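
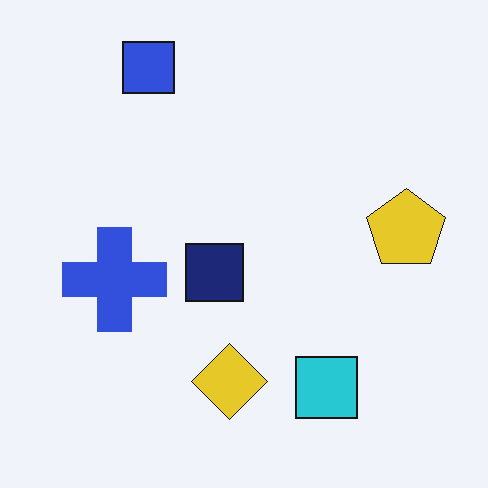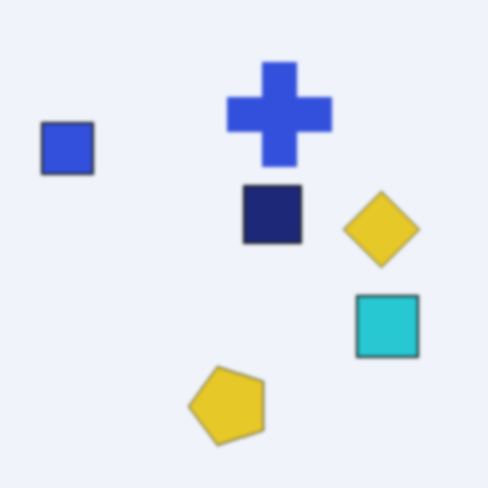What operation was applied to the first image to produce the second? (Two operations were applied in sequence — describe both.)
The second image is the first lightly blurred, then transposed (reflected across the top-left ↔ bottom-right diagonal).

Shape edges and outlines are uniformly softened across the whole image. Shapes have swapped their row and column positions — what was in the top-right is now in the bottom-left — a diagonal reflection.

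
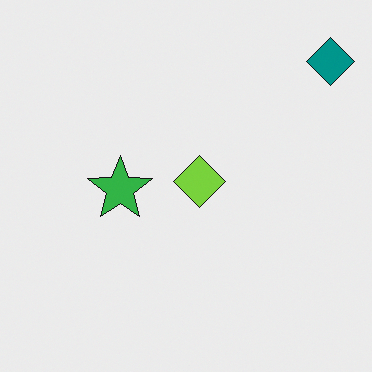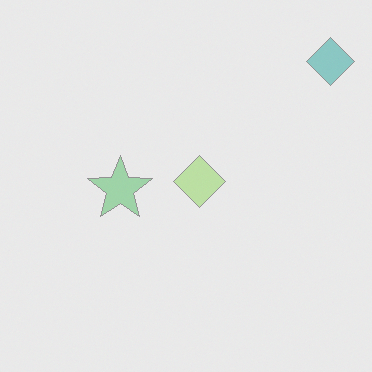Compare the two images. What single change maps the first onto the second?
Washed out (contrast reduced).

Tones are pushed toward mid-grey across the whole image — a global contrast change.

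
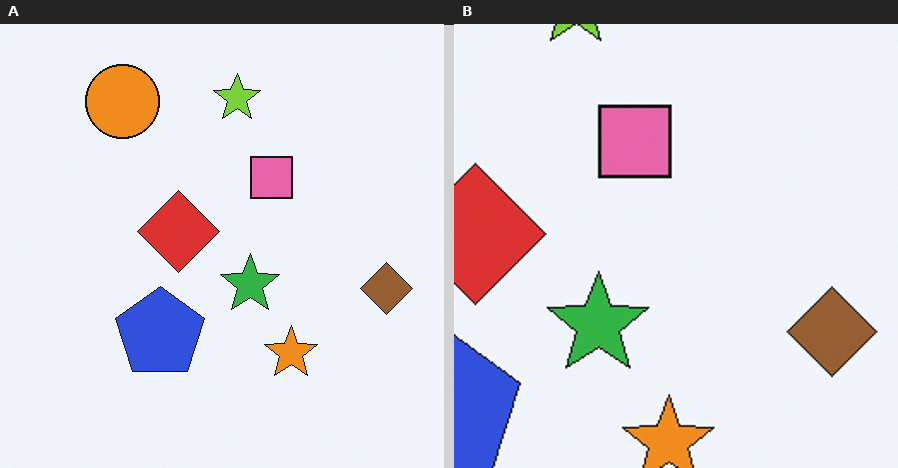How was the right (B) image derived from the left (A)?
Cropped to a noticeably smaller region and rescaled.

The visible shapes are larger and the field of view is narrower; shapes near the original edges may be partly or wholly outside the frame — a crop-and-rescale.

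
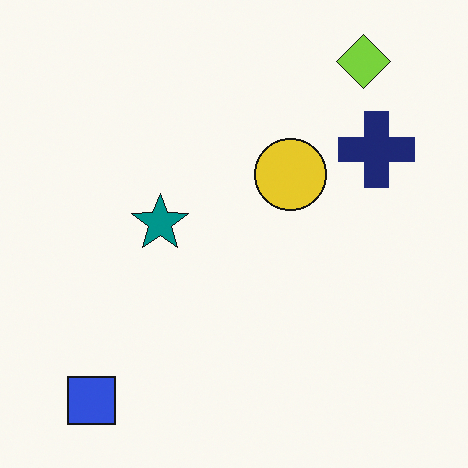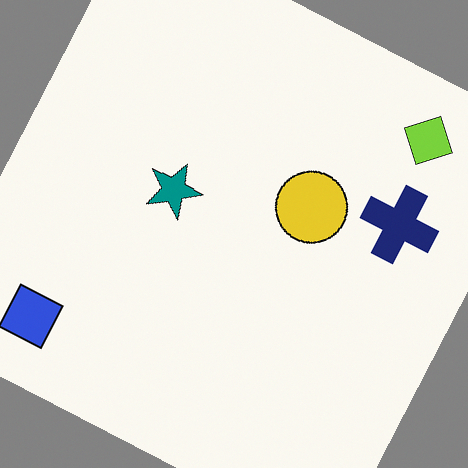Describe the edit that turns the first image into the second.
Rotated clockwise by a moderate amount.

Every shape is tilted by the same angle and the image corners show triangular fill wedges — a whole-image rotation by a non-right angle.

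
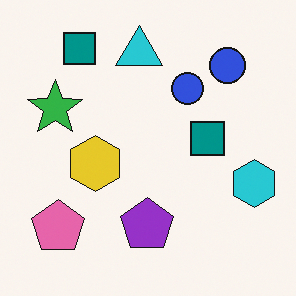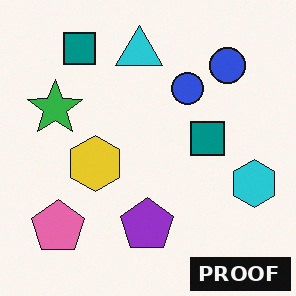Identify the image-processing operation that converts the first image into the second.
The image was watermarked with the text "PROOF" in the lower-right corner.

A dark label reading "PROOF" appears in the lower-right corner.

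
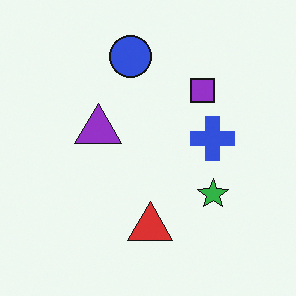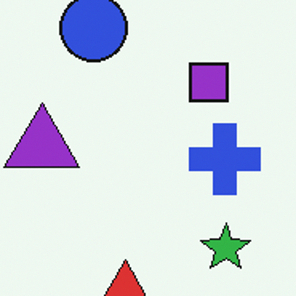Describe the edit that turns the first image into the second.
Cropped slightly and scaled back up.

The visible shapes are larger and the field of view is narrower; shapes near the original edges may be partly or wholly outside the frame — a crop-and-rescale.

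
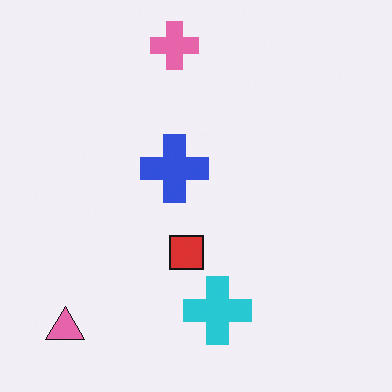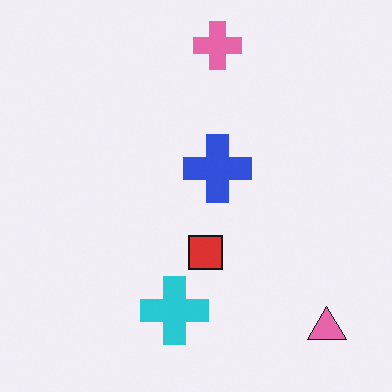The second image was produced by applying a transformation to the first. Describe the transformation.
The transformation is: flipped horizontally (left ↔ right).

The pink triangle is in the bottom-left of the first image and the bottom-right of the second — shapes on opposite sides of the vertical midline have swapped in a mirror flip.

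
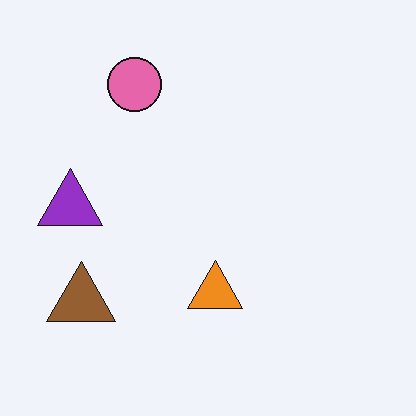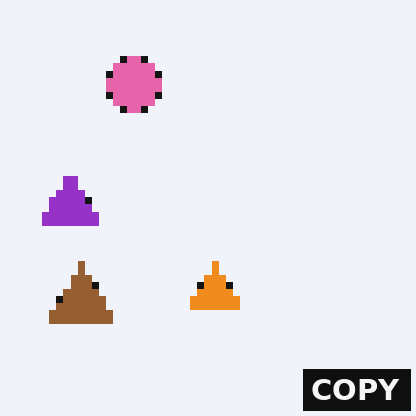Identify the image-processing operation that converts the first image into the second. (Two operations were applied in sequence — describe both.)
The transformation is: pixelated into visible square blocks, then watermarked with the text "COPY" in the lower-right corner.

Shapes are reduced to large square blocks; fine edges and outlines are lost — a downscale-then-upscale (mosaic) effect. A dark label reading "COPY" appears in the lower-right corner.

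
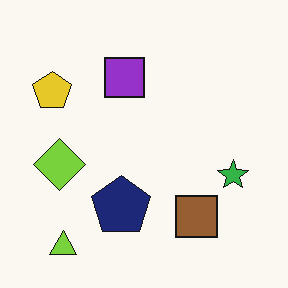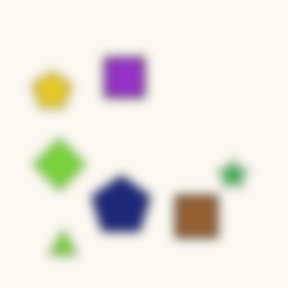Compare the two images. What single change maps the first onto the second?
The second image is the first strongly gaussian-blurred.

Shape edges and outlines are uniformly softened across the whole image.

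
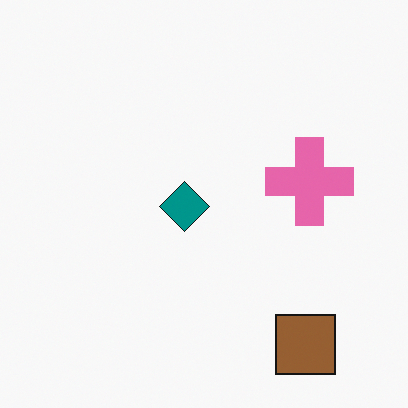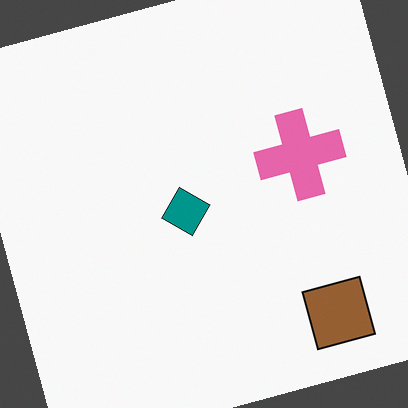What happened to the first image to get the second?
It was rotated counter-clockwise by a moderate amount.

Every shape is tilted by the same angle and the image corners show triangular fill wedges — a whole-image rotation by a non-right angle.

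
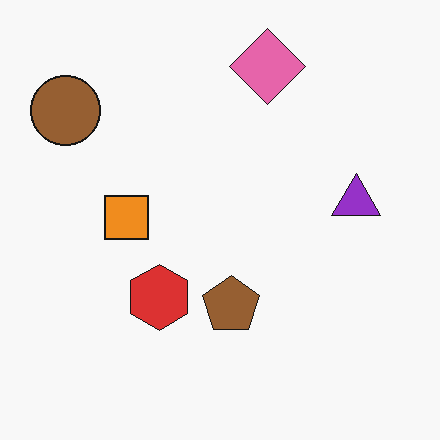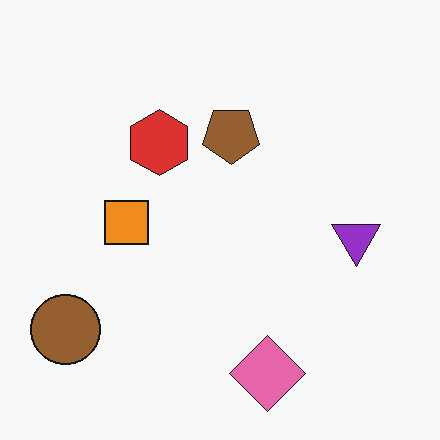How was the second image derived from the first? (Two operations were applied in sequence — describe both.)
The transformation is: flipped vertically (top ↔ bottom), then given moderate JPEG compression.

The pink diamond is in the top of the first image and the bottom of the second — shapes on opposite sides of the horizontal midline have swapped in a mirror flip. Blocky 8×8 compression artifacts appear around shape edges and the flat background shows ringing — characteristic JPEG degradation.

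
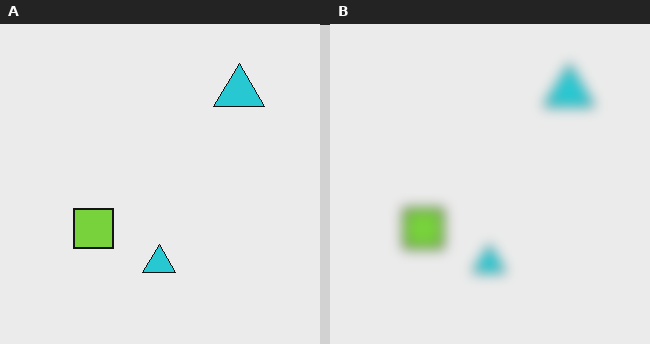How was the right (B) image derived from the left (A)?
Strongly gaussian-blurred.

Shape edges and outlines are uniformly softened across the whole image.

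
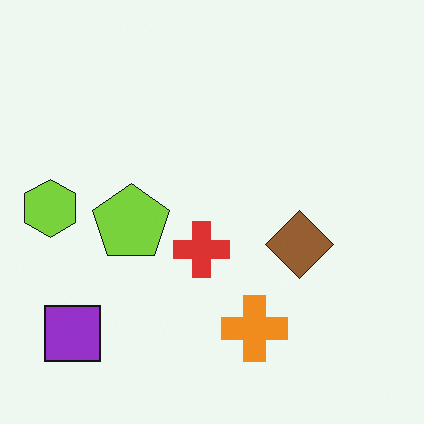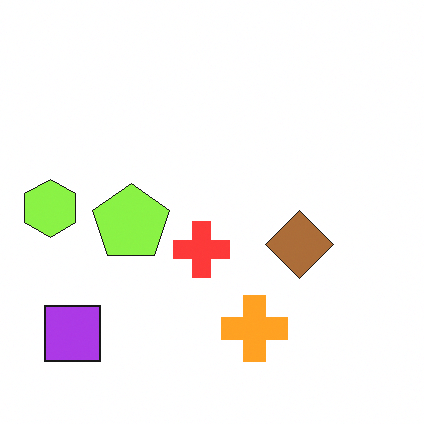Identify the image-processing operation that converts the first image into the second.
This is the original image brightened a little.

Every pixel — background and shapes alike — is uniformly brightened.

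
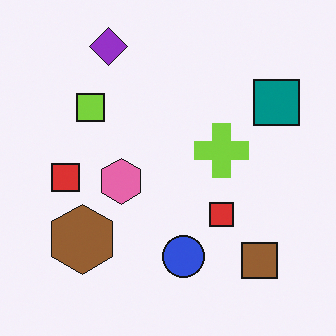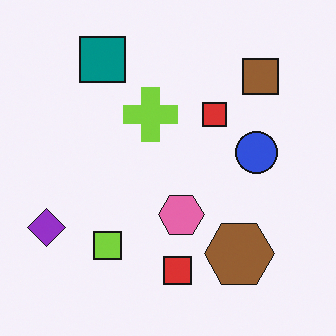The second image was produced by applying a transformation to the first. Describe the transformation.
The second image is the first rotated 90° counter-clockwise.

The purple diamond sits in the top-left of the first image and the bottom-left of the second — consistent with a whole-image 90° counter-clockwise rotation.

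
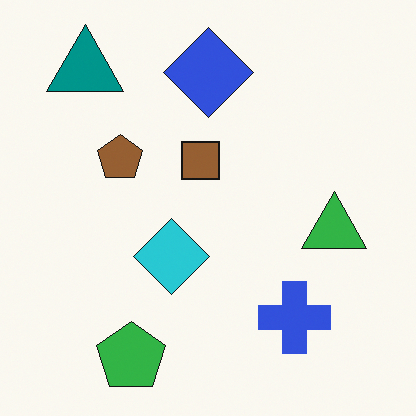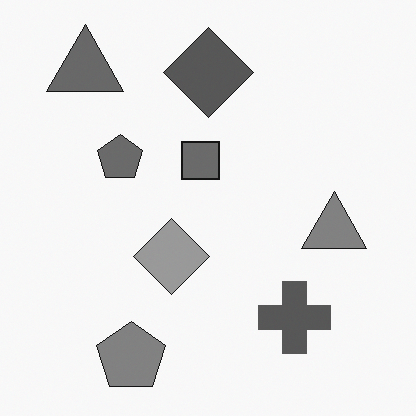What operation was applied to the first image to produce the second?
This is the original image converted to grayscale.

All color is removed — every shape is now a shade of grey.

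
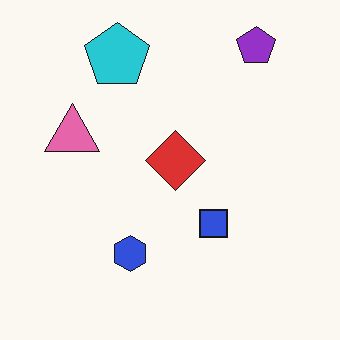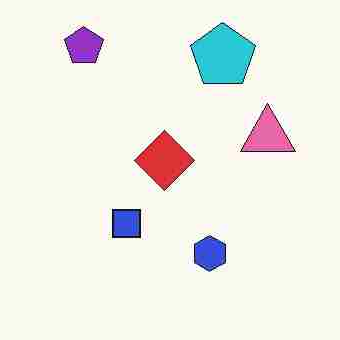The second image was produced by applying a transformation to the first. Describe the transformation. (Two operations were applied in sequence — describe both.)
The transformation is: heavily JPEG-compressed with obvious blocking artifacts, then flipped horizontally (left ↔ right).

Blocky 8×8 compression artifacts appear around shape edges and the flat background shows ringing — characteristic JPEG degradation. The pink triangle is in the left of the first image and the right of the second — shapes on opposite sides of the vertical midline have swapped in a mirror flip.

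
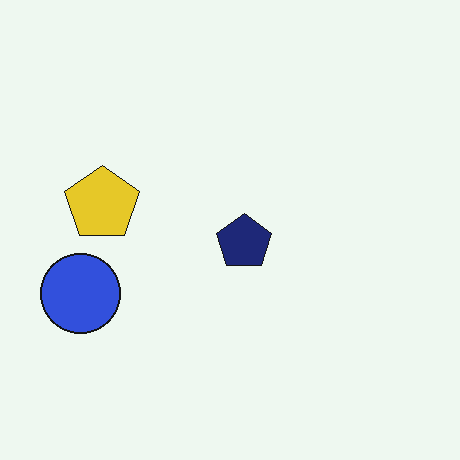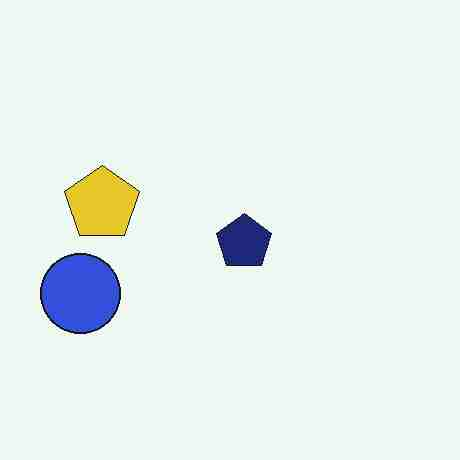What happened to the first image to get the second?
Degraded with heavy JPEG compression.

Blocky 8×8 compression artifacts appear around shape edges and the flat background shows ringing — characteristic JPEG degradation.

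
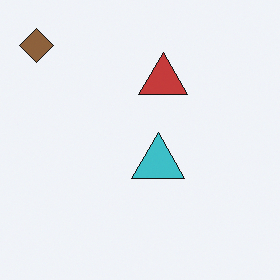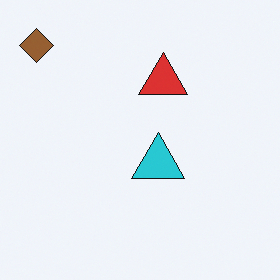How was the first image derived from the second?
This is the original image slightly desaturated.

All colors are more muted and greyish — a global saturation change.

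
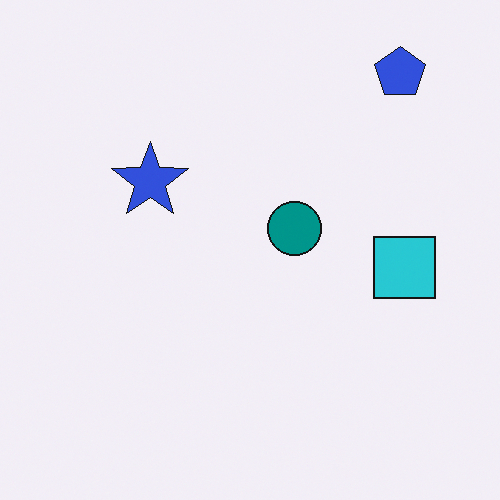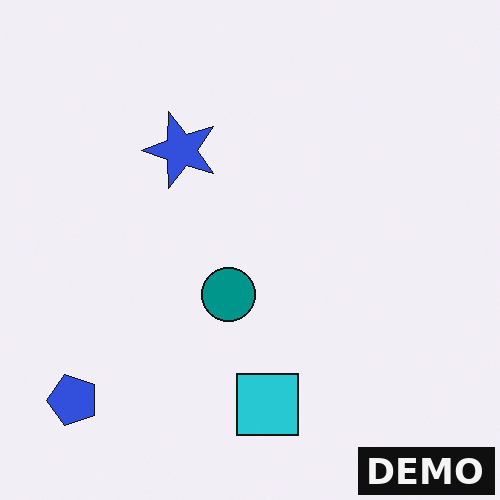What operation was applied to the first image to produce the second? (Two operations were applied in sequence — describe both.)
The transformation is: transposed (reflected across the top-left ↔ bottom-right diagonal), then watermarked with the text "DEMO" in the lower-right corner.

Shapes have swapped their row and column positions — what was in the top-right is now in the bottom-left — a diagonal reflection. A dark label reading "DEMO" appears in the lower-right corner.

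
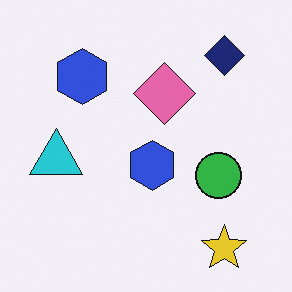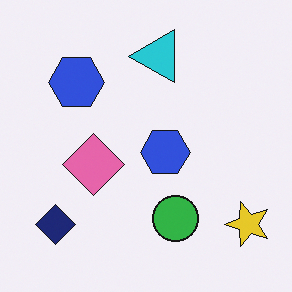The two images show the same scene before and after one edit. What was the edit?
The image was transposed (reflected across the top-left ↔ bottom-right diagonal).

Shapes have swapped their row and column positions — what was in the top-right is now in the bottom-left — a diagonal reflection.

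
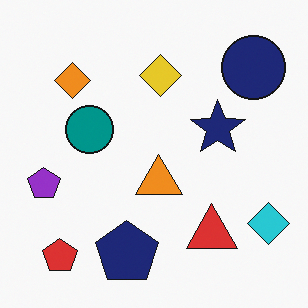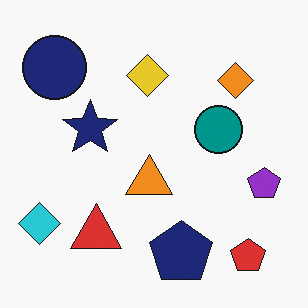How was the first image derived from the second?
The image was flipped horizontally (left ↔ right).

The cyan diamond is in the bottom-left of the second image and the bottom-right of the first — shapes on opposite sides of the vertical midline have swapped in a mirror flip.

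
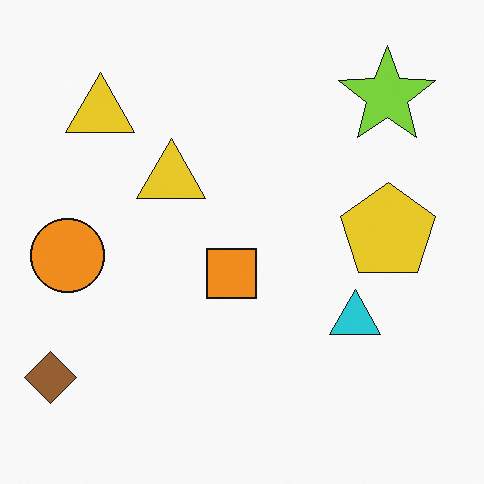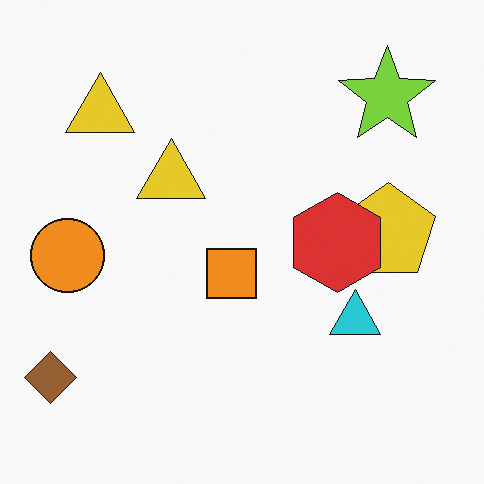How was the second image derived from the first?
The transformation is: overlaid with an additional red hexagon.

A red hexagon appears in the second image that is absent from the first.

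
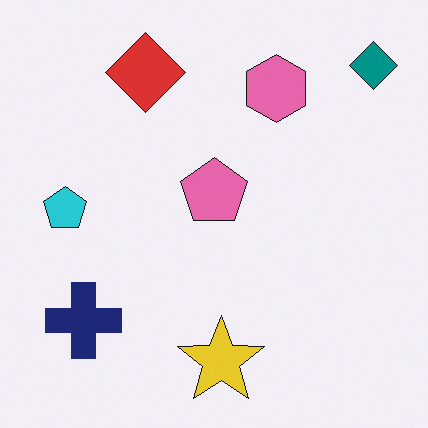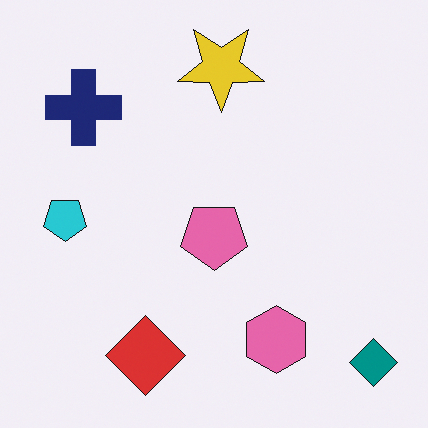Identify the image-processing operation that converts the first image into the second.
The second image is the first flipped vertically (top ↔ bottom).

The teal diamond is in the top-right of the first image and the bottom-right of the second — shapes on opposite sides of the horizontal midline have swapped in a mirror flip.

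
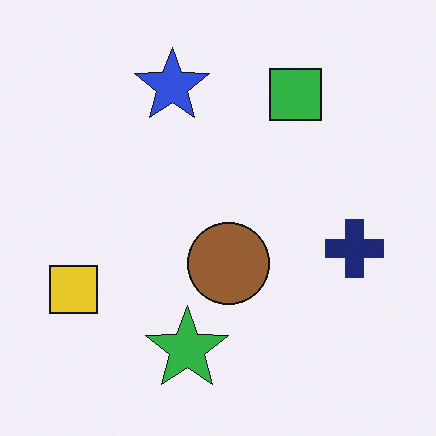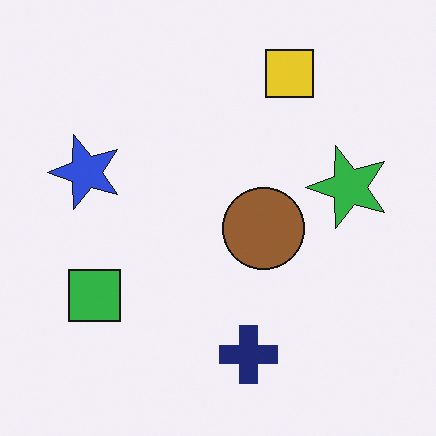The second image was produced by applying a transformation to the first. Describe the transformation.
This is the original image transposed (reflected across the top-left ↔ bottom-right diagonal).

Shapes have swapped their row and column positions — what was in the top-right is now in the bottom-left — a diagonal reflection.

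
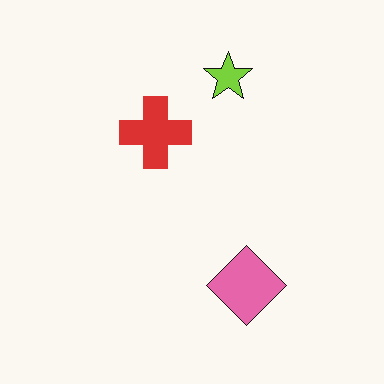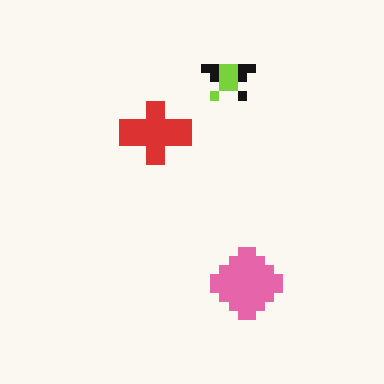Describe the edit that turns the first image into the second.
The second image is the first coarsely pixelated.

Shapes are reduced to large square blocks; fine edges and outlines are lost — a downscale-then-upscale (mosaic) effect.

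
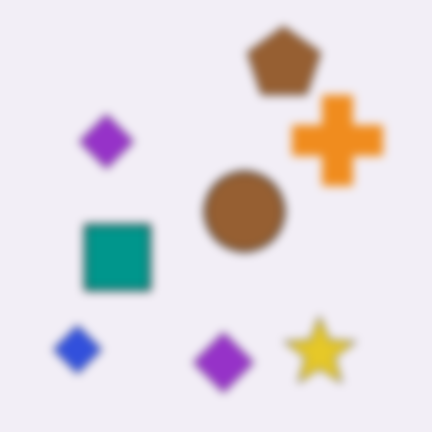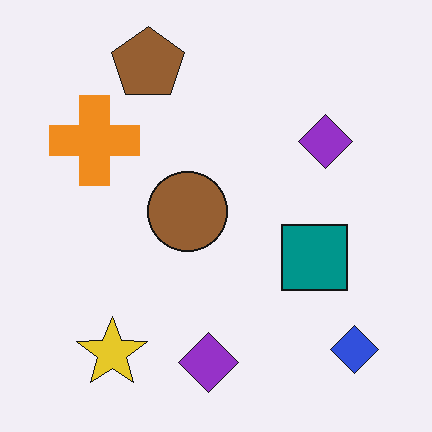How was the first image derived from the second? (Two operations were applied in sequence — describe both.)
It was moderately blurred, then flipped horizontally (left ↔ right).

Shape edges and outlines are uniformly softened across the whole image. The blue diamond is in the bottom-right of the second image and the bottom-left of the first — shapes on opposite sides of the vertical midline have swapped in a mirror flip.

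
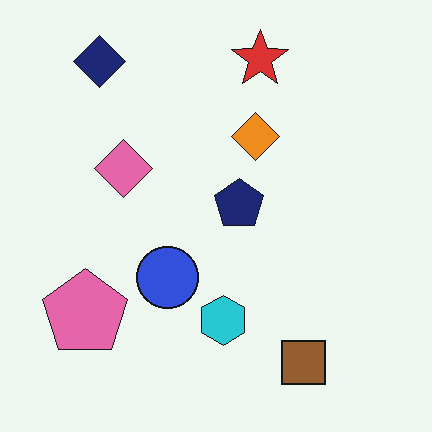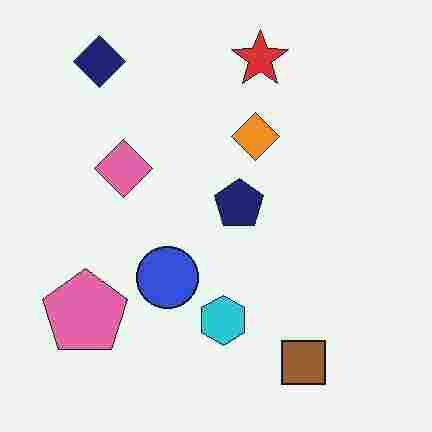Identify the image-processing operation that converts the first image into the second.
It was degraded with heavy JPEG compression.

Blocky 8×8 compression artifacts appear around shape edges and the flat background shows ringing — characteristic JPEG degradation.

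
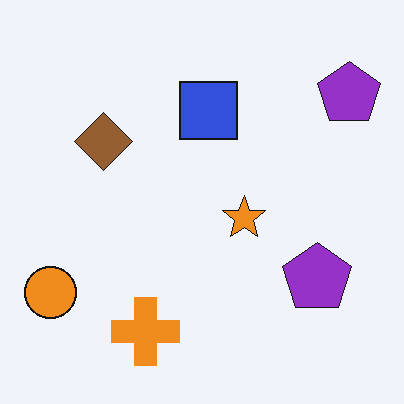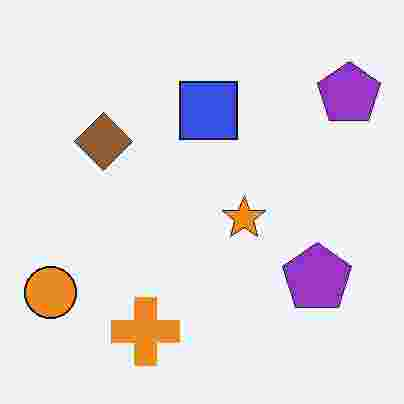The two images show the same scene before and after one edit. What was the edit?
The transformation is: degraded with heavy JPEG compression.

Blocky 8×8 compression artifacts appear around shape edges and the flat background shows ringing — characteristic JPEG degradation.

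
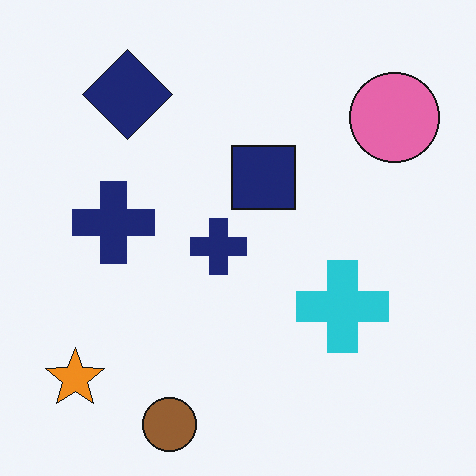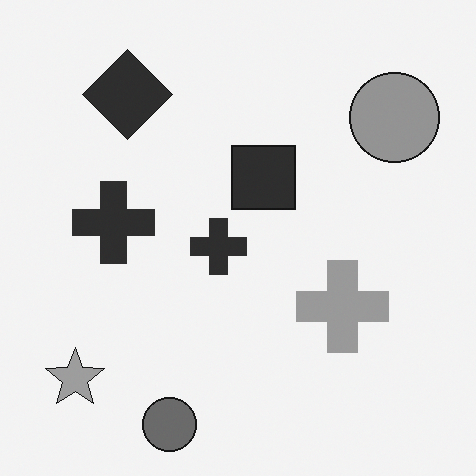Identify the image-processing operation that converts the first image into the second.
The second image is the first converted to grayscale.

All color is removed — every shape is now a shade of grey.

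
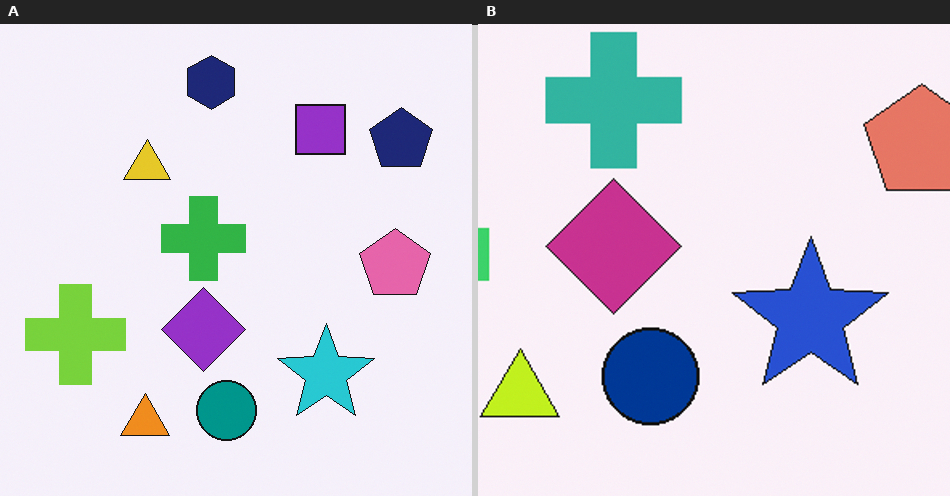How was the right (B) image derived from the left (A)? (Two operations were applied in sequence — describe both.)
The transformation is: cropped to a modestly smaller region and rescaled, then hue-shifted slightly.

The visible shapes are larger and the field of view is narrower; shapes near the original edges may be partly or wholly outside the frame — a crop-and-rescale. Every shape's color has rotated by the same amount around the hue wheel — a uniform hue shift.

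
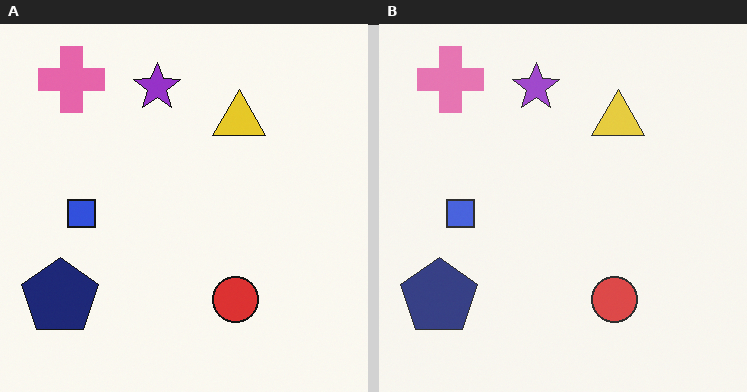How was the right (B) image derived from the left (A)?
It was given slightly reduced contrast.

Tones are pushed toward mid-grey across the whole image — a global contrast change.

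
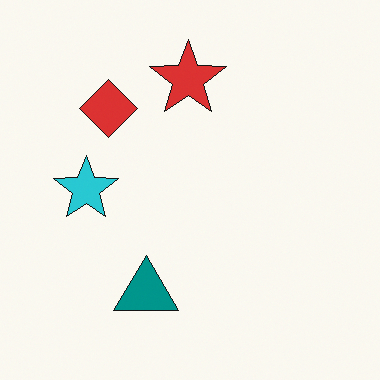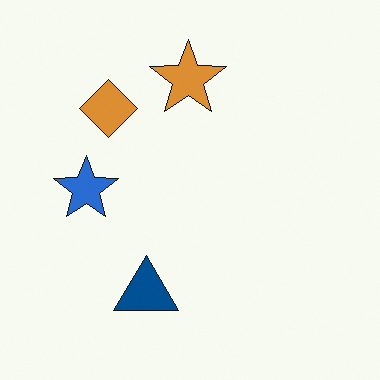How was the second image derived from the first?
Hue-shifted by a small amount.

Every shape's color has rotated by the same amount around the hue wheel — a uniform hue shift.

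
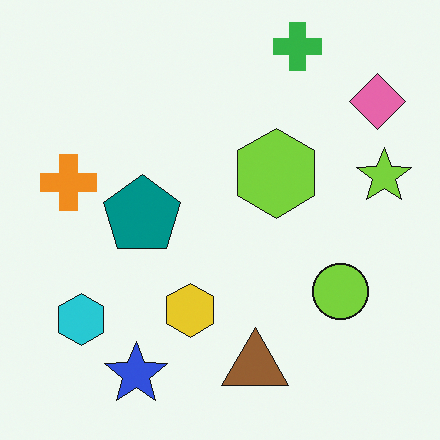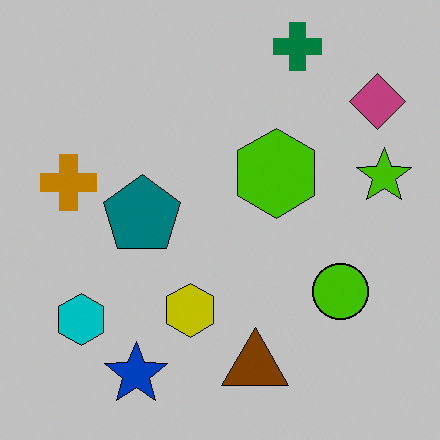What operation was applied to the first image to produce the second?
The transformation is: heavily posterized to just a handful of flat colors.

Each flat color has snapped to a coarser quantized level — most visibly, the near-white background has dropped to a flat grey.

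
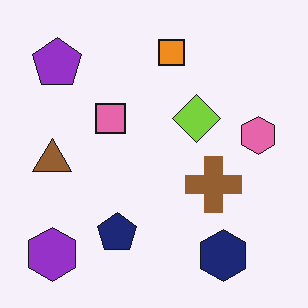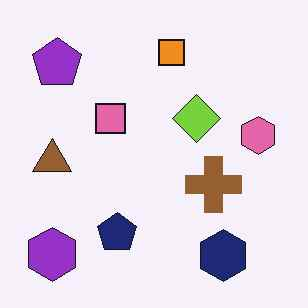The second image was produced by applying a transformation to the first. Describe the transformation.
This is the original image JPEG-compressed with visible artifacts.

Blocky 8×8 compression artifacts appear around shape edges and the flat background shows ringing — characteristic JPEG degradation.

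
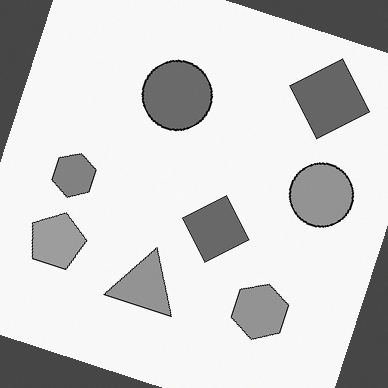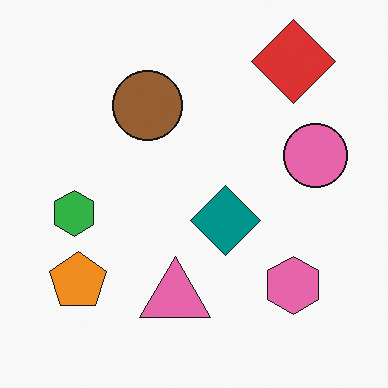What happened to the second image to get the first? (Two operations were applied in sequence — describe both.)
It was rotated clockwise by a moderate amount, then converted to grayscale.

Every shape is tilted by the same angle and the image corners show triangular fill wedges — a whole-image rotation by a non-right angle. All color is removed — every shape is now a shade of grey.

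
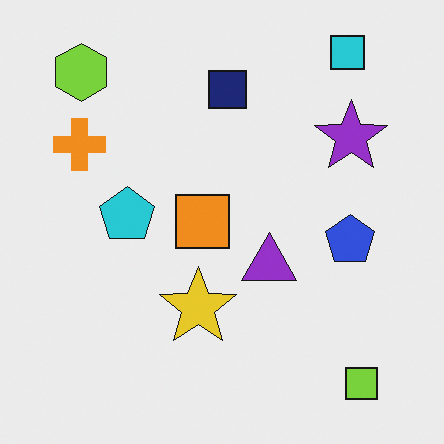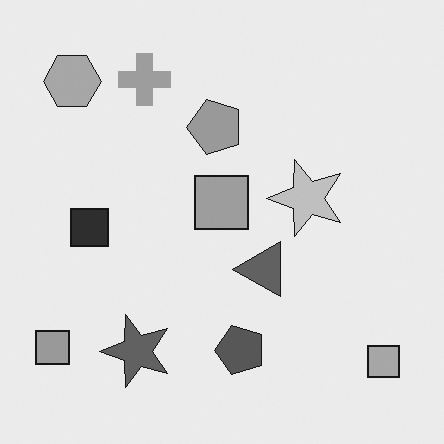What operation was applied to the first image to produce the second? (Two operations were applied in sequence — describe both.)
Converted to grayscale, then transposed (reflected across the top-left ↔ bottom-right diagonal).

All color is removed — every shape is now a shade of grey. Shapes have swapped their row and column positions — what was in the top-right is now in the bottom-left — a diagonal reflection.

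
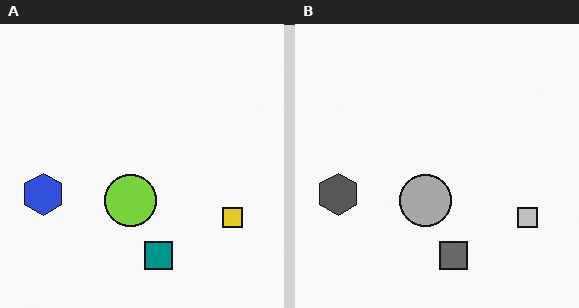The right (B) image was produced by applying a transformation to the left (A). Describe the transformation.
The image was converted to grayscale.

All color is removed — every shape is now a shade of grey.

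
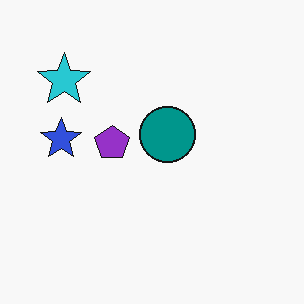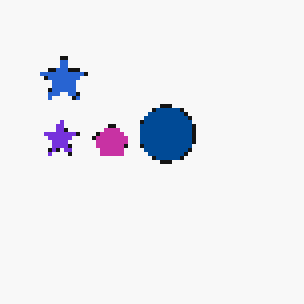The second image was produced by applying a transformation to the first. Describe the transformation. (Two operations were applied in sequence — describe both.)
It was hue-shifted slightly, then lightly pixelated (a mild mosaic effect).

Every shape's color has rotated by the same amount around the hue wheel — a uniform hue shift. Shapes are reduced to large square blocks; fine edges and outlines are lost — a downscale-then-upscale (mosaic) effect.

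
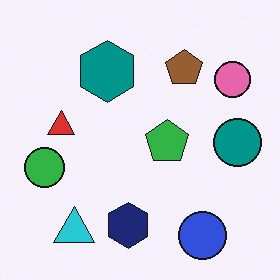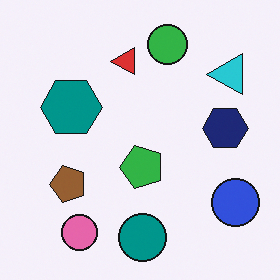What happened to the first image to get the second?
It was transposed (reflected across the top-left ↔ bottom-right diagonal).

Shapes have swapped their row and column positions — what was in the top-right is now in the bottom-left — a diagonal reflection.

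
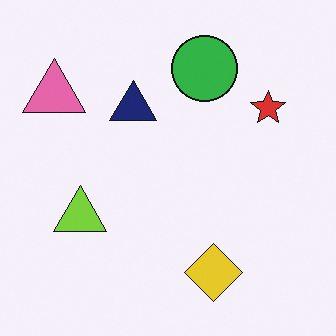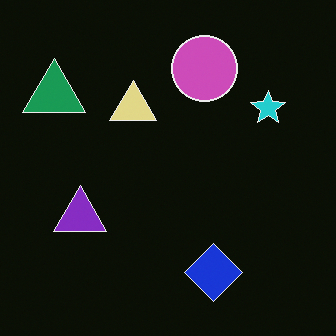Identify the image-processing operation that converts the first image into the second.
The transformation is: color-inverted (negative).

The light background has become dark and every shape's color is its complement — a photographic negative.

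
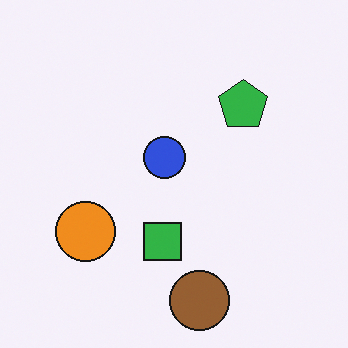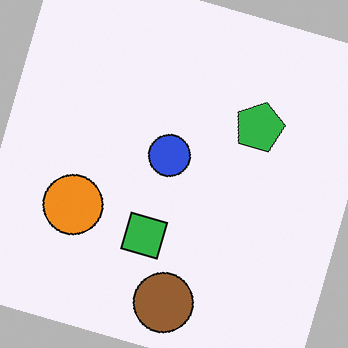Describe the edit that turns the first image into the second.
This is the original image rotated clockwise by a moderate amount.

Every shape is tilted by the same angle and the image corners show triangular fill wedges — a whole-image rotation by a non-right angle.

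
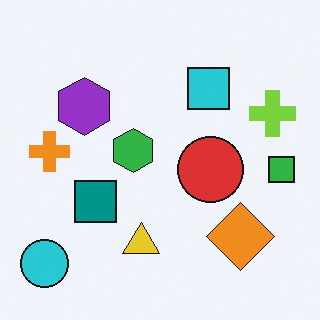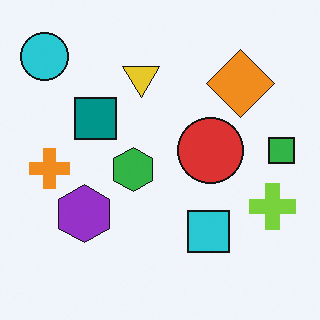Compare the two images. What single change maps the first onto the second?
Flipped vertically (top ↔ bottom).

The cyan circle is in the bottom-left of the first image and the top-left of the second — shapes on opposite sides of the horizontal midline have swapped in a mirror flip.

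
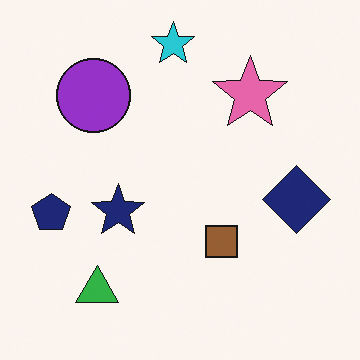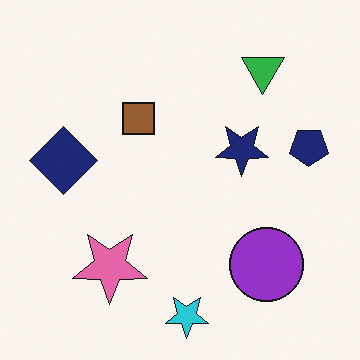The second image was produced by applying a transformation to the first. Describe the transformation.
The image was rotated 180°.

The green triangle sits in the bottom-left of the first image and the top-right of the second — consistent with a whole-image 180° rotation.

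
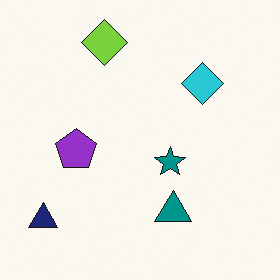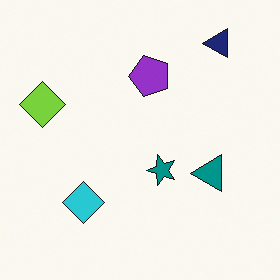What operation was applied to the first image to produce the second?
The image was transposed (reflected across the top-left ↔ bottom-right diagonal).

Shapes have swapped their row and column positions — what was in the top-right is now in the bottom-left — a diagonal reflection.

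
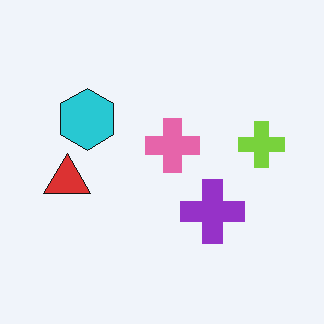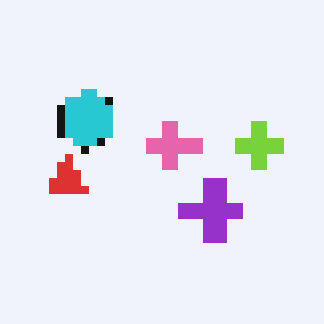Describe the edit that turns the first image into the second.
Pixelated into visible square blocks.

Shapes are reduced to large square blocks; fine edges and outlines are lost — a downscale-then-upscale (mosaic) effect.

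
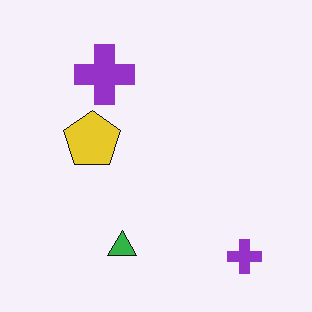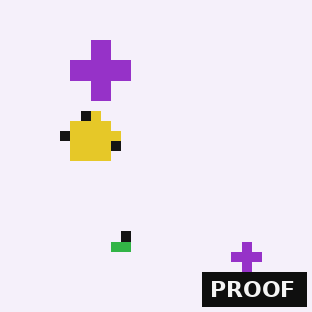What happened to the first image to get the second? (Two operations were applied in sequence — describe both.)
It was heavily pixelated into large blocks, then watermarked with the text "PROOF" in the lower-right corner.

Shapes are reduced to large square blocks; fine edges and outlines are lost — a downscale-then-upscale (mosaic) effect. A dark label reading "PROOF" appears in the lower-right corner.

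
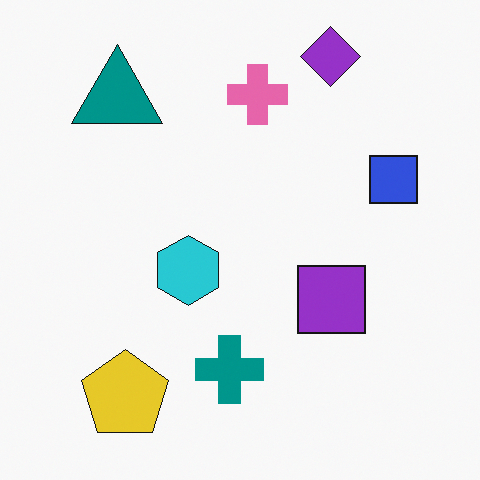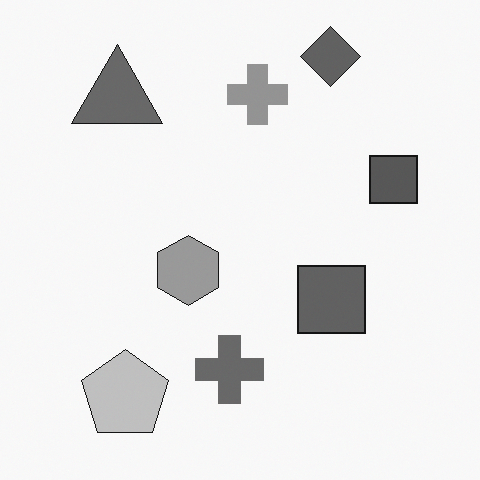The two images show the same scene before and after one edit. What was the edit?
It was converted to grayscale.

All color is removed — every shape is now a shade of grey.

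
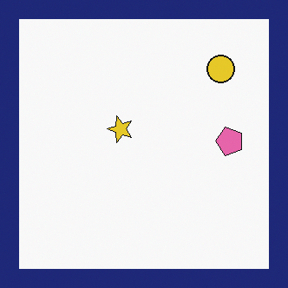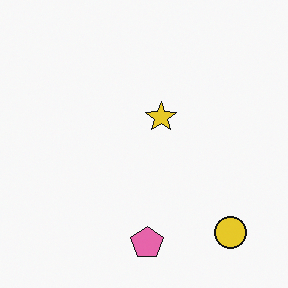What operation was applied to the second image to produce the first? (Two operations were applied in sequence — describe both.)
Rotated 90° counter-clockwise, then framed with a navy border.

The yellow circle sits in the bottom-right of the second image and the top-right of the first — consistent with a whole-image 90° counter-clockwise rotation. A solid navy frame runs around the edge of the first image, with the content slightly shrunk inside it.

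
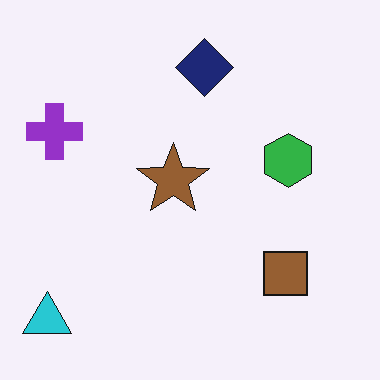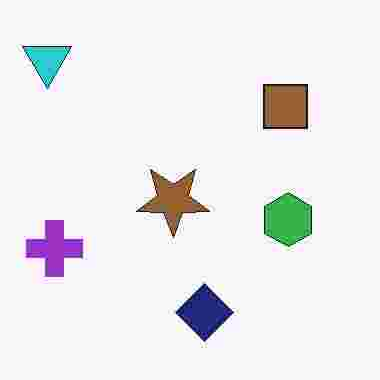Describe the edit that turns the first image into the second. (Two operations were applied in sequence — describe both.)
Degraded with heavy JPEG compression, then flipped vertically (top ↔ bottom).

Blocky 8×8 compression artifacts appear around shape edges and the flat background shows ringing — characteristic JPEG degradation. The cyan triangle is in the bottom-left of the first image and the top-left of the second — shapes on opposite sides of the horizontal midline have swapped in a mirror flip.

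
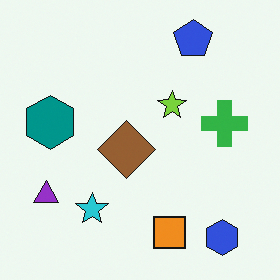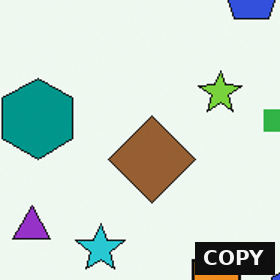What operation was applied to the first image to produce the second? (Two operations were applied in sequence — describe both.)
The second image is the first cropped to a modestly smaller region and rescaled, then watermarked with the text "COPY" in the lower-right corner.

The visible shapes are larger and the field of view is narrower; shapes near the original edges may be partly or wholly outside the frame — a crop-and-rescale. A dark label reading "COPY" appears in the lower-right corner.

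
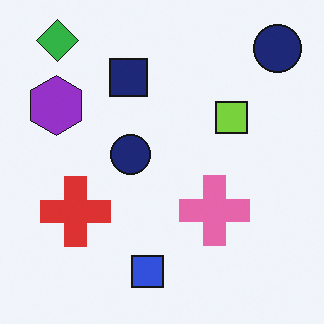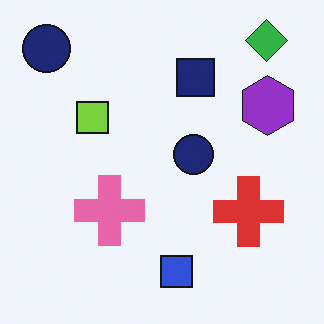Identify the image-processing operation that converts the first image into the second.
This is the original image flipped horizontally (left ↔ right).

The purple hexagon is in the top-left of the first image and the top-right of the second — shapes on opposite sides of the vertical midline have swapped in a mirror flip.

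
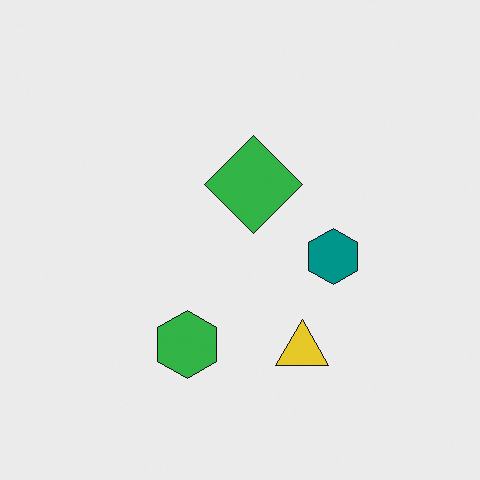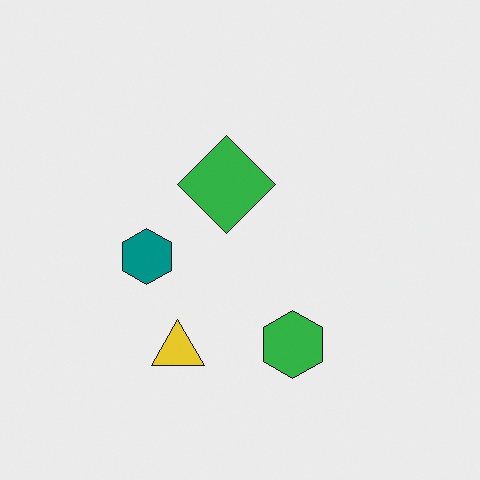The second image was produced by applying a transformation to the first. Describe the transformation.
The second image is the first flipped horizontally (left ↔ right).

The teal hexagon is in the right of the first image and the left of the second — shapes on opposite sides of the vertical midline have swapped in a mirror flip.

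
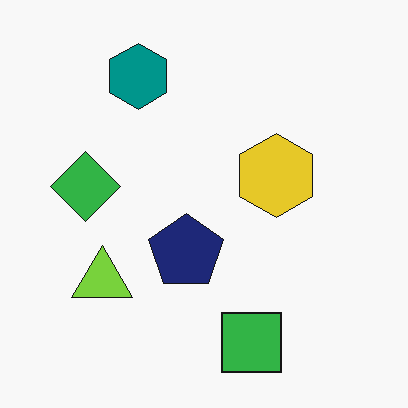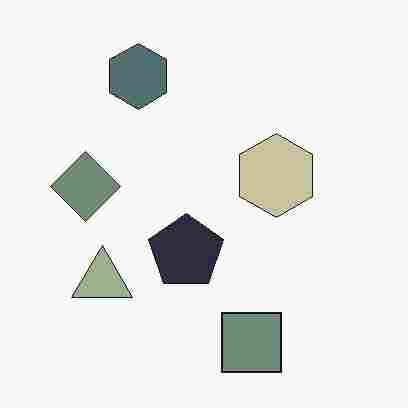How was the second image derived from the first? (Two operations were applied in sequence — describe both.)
It was heavily desaturated, then heavily JPEG-compressed with obvious blocking artifacts.

All colors are more muted and greyish — a global saturation change. Blocky 8×8 compression artifacts appear around shape edges and the flat background shows ringing — characteristic JPEG degradation.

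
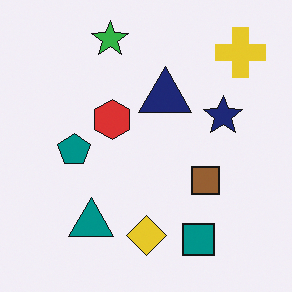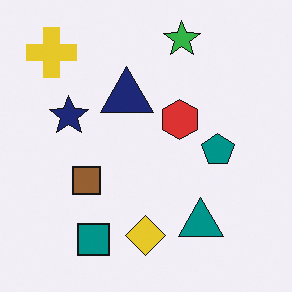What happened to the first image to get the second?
The second image is the first flipped horizontally (left ↔ right).

The yellow cross is in the top-right of the first image and the top-left of the second — shapes on opposite sides of the vertical midline have swapped in a mirror flip.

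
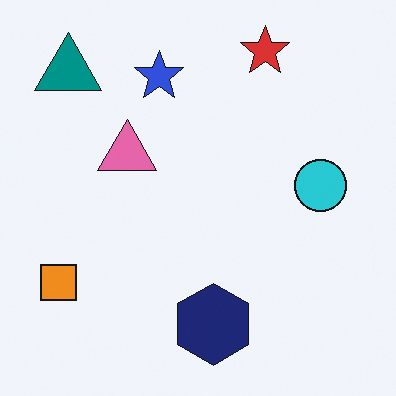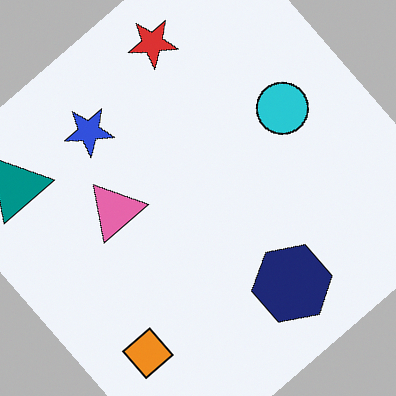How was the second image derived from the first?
The image was rotated counter-clockwise by a large amount — several tens of degrees.

Every shape is tilted by the same angle and the image corners show triangular fill wedges — a whole-image rotation by a non-right angle.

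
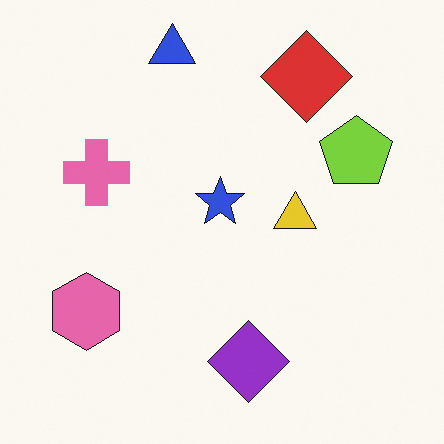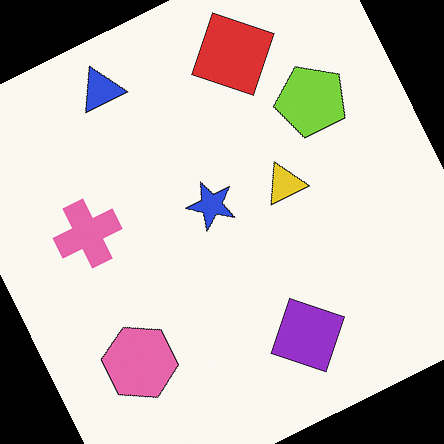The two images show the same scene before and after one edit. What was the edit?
The second image is the first rotated counter-clockwise by a clearly visible amount.

Every shape is tilted by the same angle and the image corners show triangular fill wedges — a whole-image rotation by a non-right angle.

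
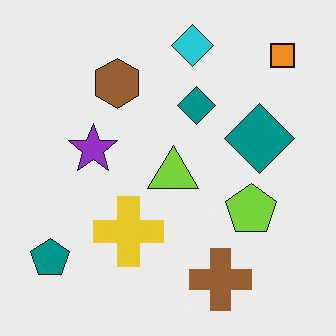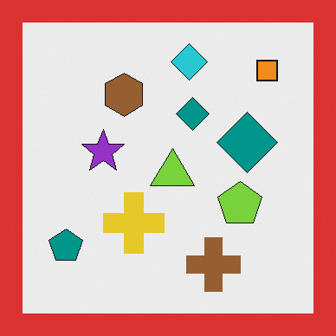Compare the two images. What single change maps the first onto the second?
The transformation is: framed with a red border.

A solid red frame runs around the edge of the second image, with the content slightly shrunk inside it.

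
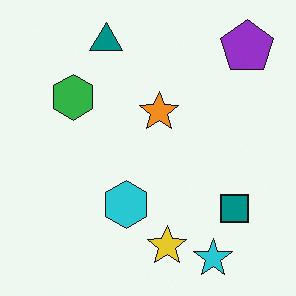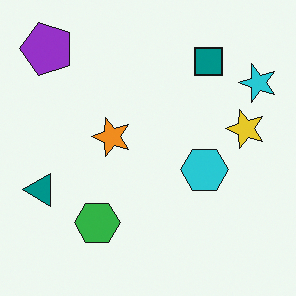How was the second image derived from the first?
The second image is the first rotated 90° counter-clockwise.

The purple pentagon sits in the top-right of the first image and the top-left of the second — consistent with a whole-image 90° counter-clockwise rotation.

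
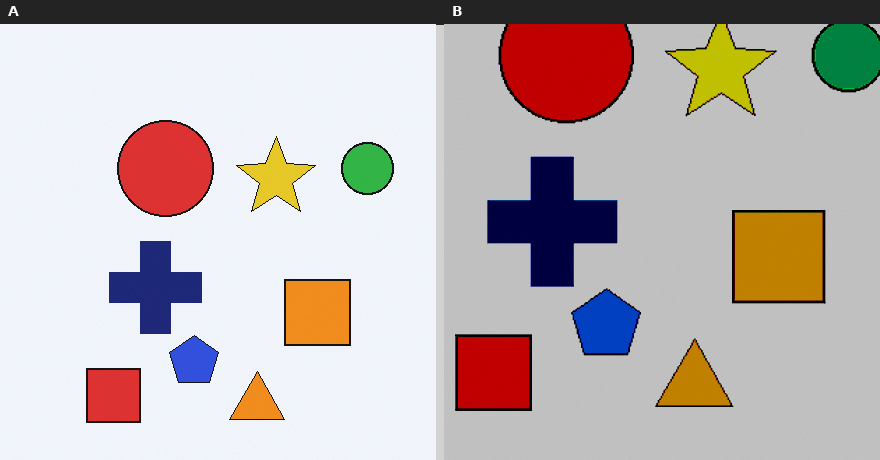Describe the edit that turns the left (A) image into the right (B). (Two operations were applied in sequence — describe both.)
The right (B) image is the left (A) cropped slightly and scaled back up, then heavily posterized to just a handful of flat colors.

The visible shapes are larger and the field of view is narrower; shapes near the original edges may be partly or wholly outside the frame — a crop-and-rescale. Each flat color has snapped to a coarser quantized level — most visibly, the near-white background has dropped to a flat grey.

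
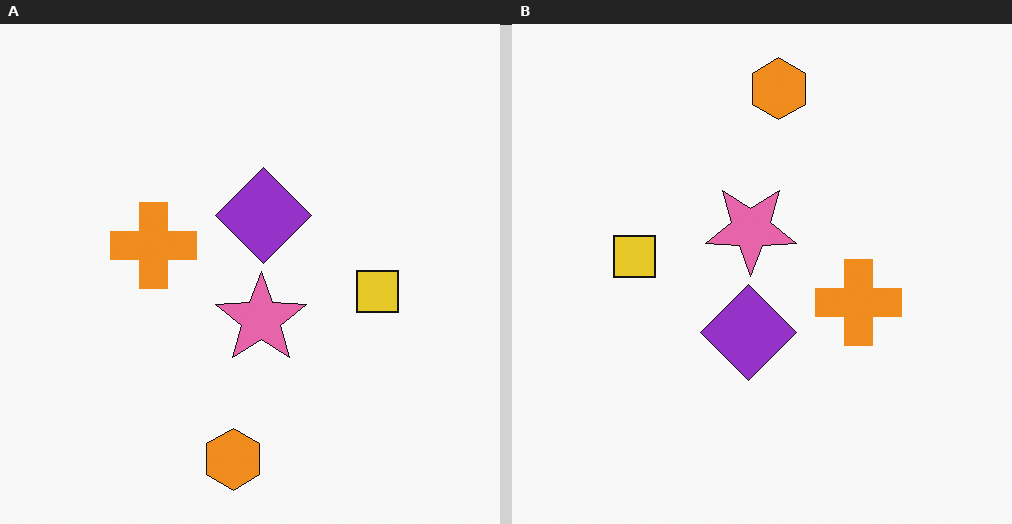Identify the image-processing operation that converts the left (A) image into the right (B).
It was rotated 180°.

The orange hexagon sits in the bottom of the left (A) image and the top of the right (B) — consistent with a whole-image 180° rotation.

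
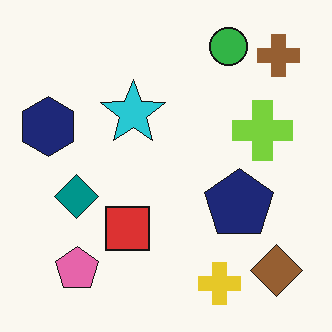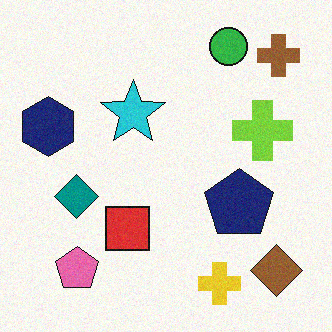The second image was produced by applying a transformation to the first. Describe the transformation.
This is the original image degraded with light additive noise.

Random speckle covers the whole image, including the flat background.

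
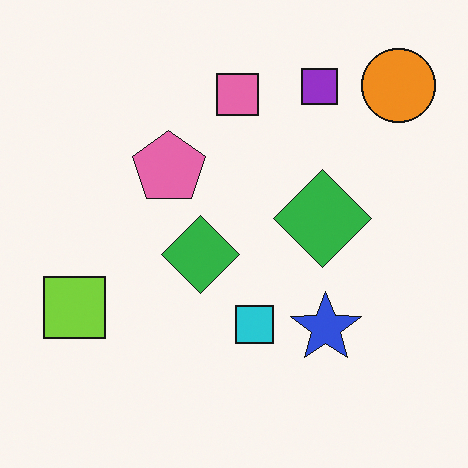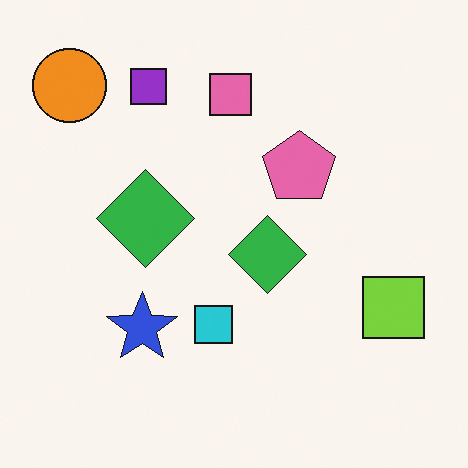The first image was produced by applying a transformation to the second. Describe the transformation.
The transformation is: flipped horizontally (left ↔ right).

The orange circle is in the top-left of the second image and the top-right of the first — shapes on opposite sides of the vertical midline have swapped in a mirror flip.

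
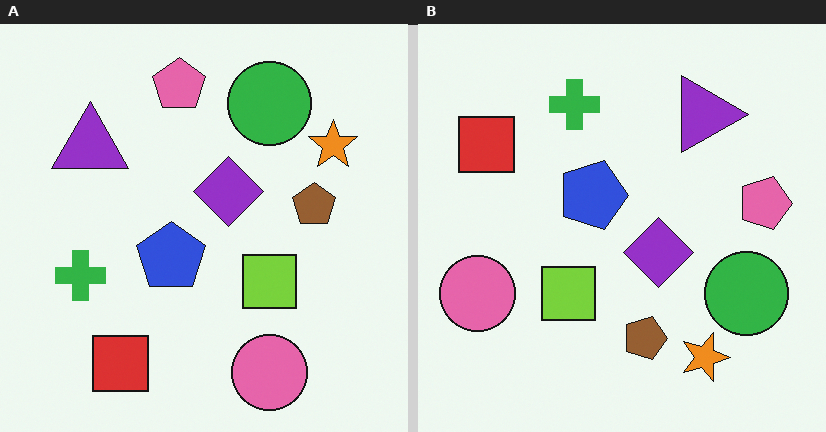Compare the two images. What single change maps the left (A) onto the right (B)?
It was rotated 90° clockwise.

The red square sits in the bottom-left of the left (A) image and the top-left of the right (B) — consistent with a whole-image 90° clockwise rotation.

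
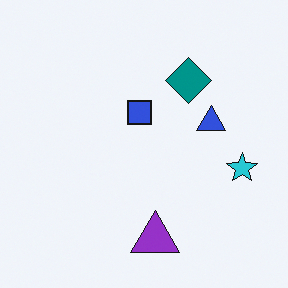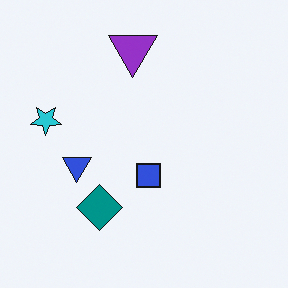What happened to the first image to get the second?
It was rotated 180°.

The cyan star sits in the right of the first image and the left of the second — consistent with a whole-image 180° rotation.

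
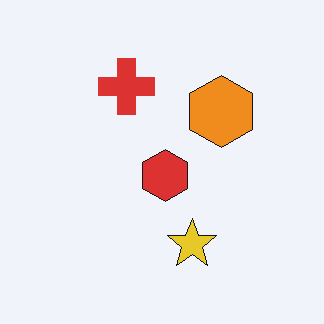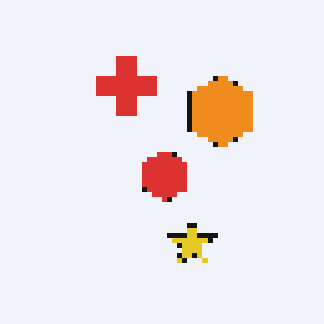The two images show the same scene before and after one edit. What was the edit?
Lightly pixelated (a mild mosaic effect).

Shapes are reduced to large square blocks; fine edges and outlines are lost — a downscale-then-upscale (mosaic) effect.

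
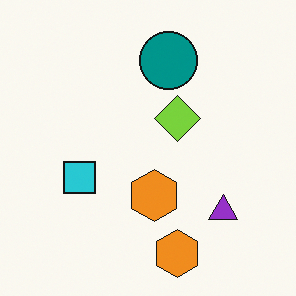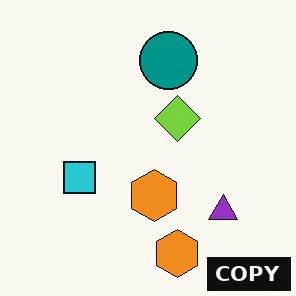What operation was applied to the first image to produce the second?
It was watermarked with the text "COPY" in the lower-right corner.

A dark label reading "COPY" appears in the lower-right corner.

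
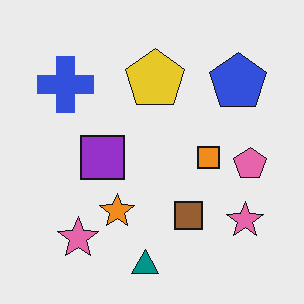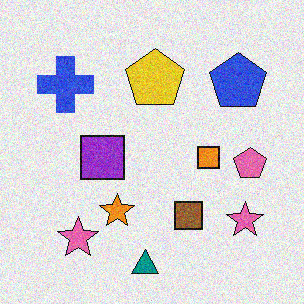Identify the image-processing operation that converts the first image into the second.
The image was degraded with visible gaussian noise.

Random speckle covers the whole image, including the flat background.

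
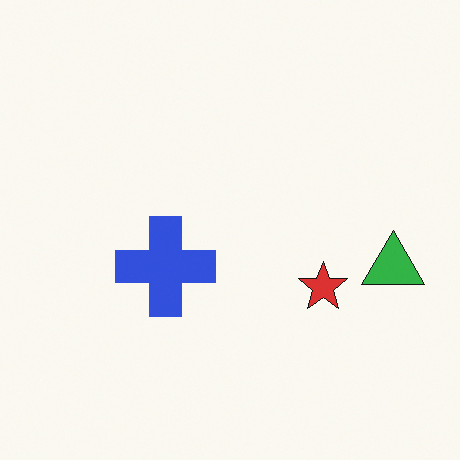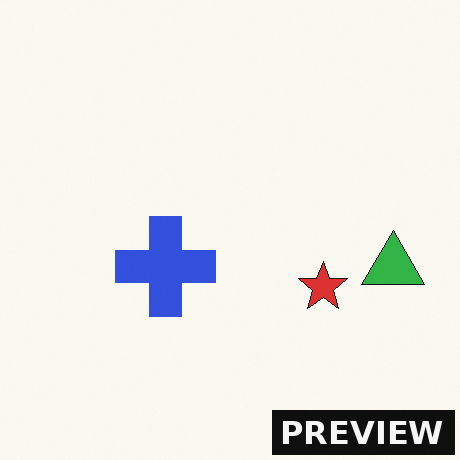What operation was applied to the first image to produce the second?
The second image is the first watermarked with the text "PREVIEW" in the lower-right corner.

A dark label reading "PREVIEW" appears in the lower-right corner.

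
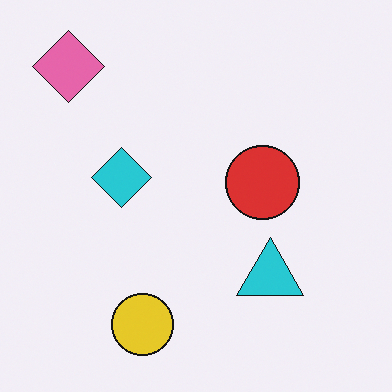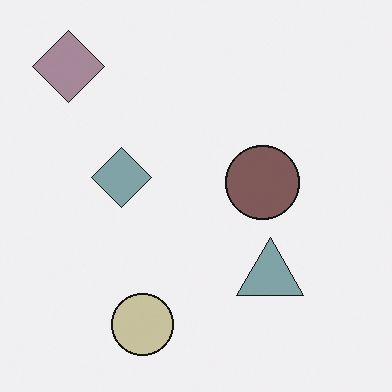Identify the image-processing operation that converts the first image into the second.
Heavily desaturated.

All colors are more muted and greyish — a global saturation change.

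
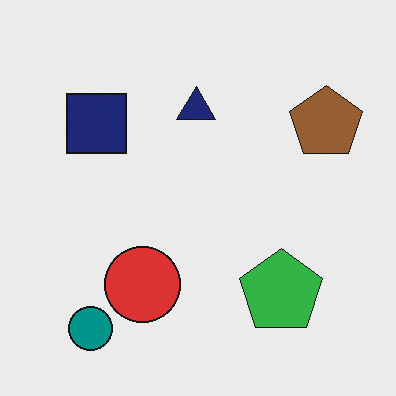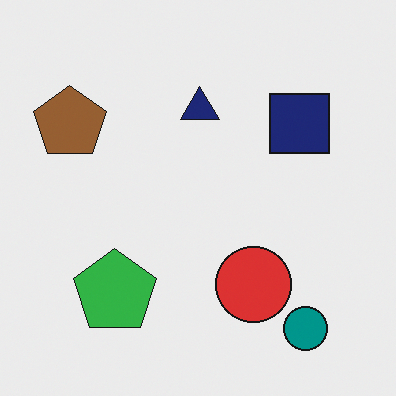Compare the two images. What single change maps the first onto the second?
The transformation is: flipped horizontally (left ↔ right).

The brown pentagon is in the top-right of the first image and the top-left of the second — shapes on opposite sides of the vertical midline have swapped in a mirror flip.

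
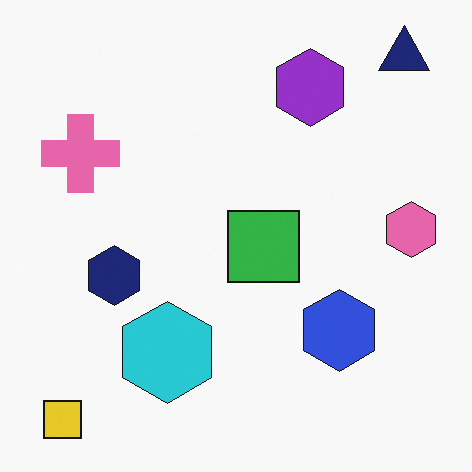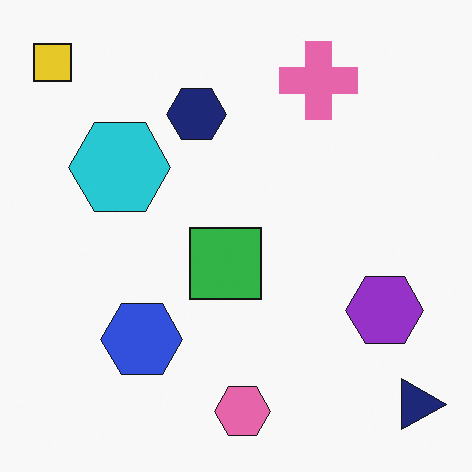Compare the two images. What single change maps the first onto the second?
The transformation is: rotated 90° clockwise.

The yellow square sits in the bottom-left of the first image and the top-left of the second — consistent with a whole-image 90° clockwise rotation.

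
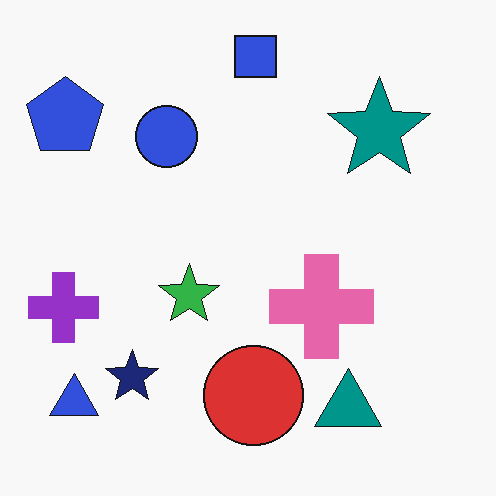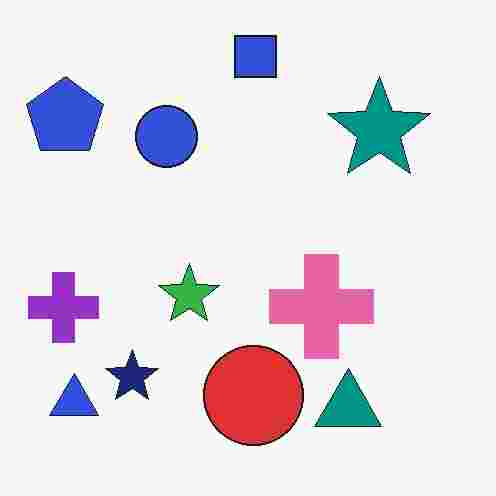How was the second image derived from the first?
This is the original image degraded with heavy JPEG compression.

Blocky 8×8 compression artifacts appear around shape edges and the flat background shows ringing — characteristic JPEG degradation.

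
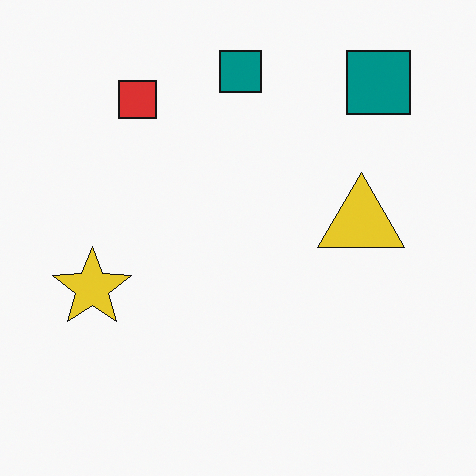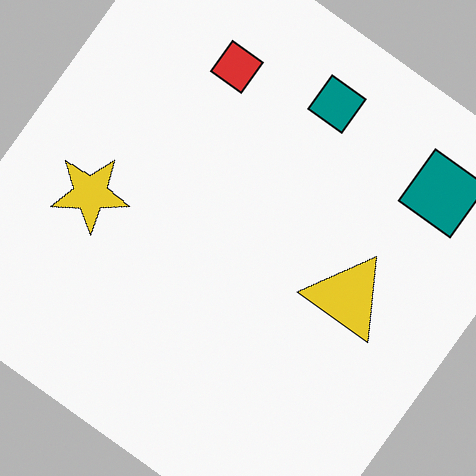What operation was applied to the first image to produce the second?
Rotated clockwise by a large amount — several tens of degrees.

Every shape is tilted by the same angle and the image corners show triangular fill wedges — a whole-image rotation by a non-right angle.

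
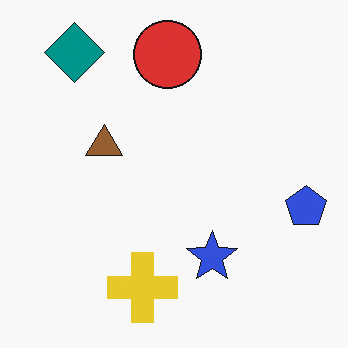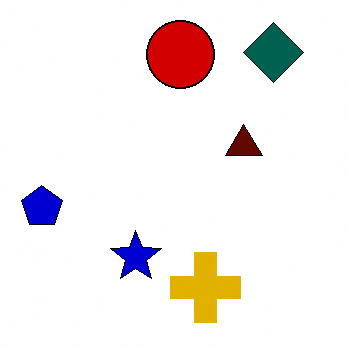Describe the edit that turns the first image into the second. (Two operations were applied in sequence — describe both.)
Flipped horizontally (left ↔ right), then boosted in contrast.

The blue pentagon is in the right of the first image and the left of the second — shapes on opposite sides of the vertical midline have swapped in a mirror flip. Tones are pushed away from mid-grey across the whole image — a global contrast change.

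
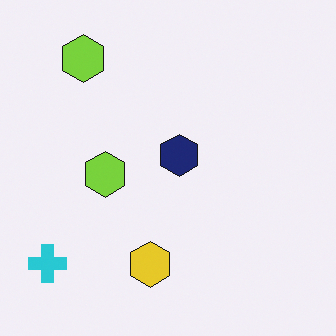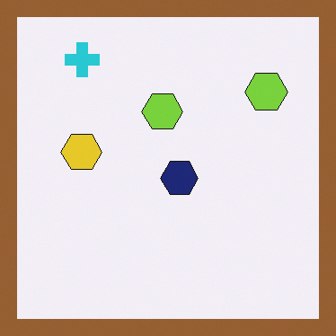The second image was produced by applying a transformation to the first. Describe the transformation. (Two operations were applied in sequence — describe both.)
This is the original image rotated 90° clockwise, then framed with a brown border.

The cyan cross sits in the bottom-left of the first image and the top-left of the second — consistent with a whole-image 90° clockwise rotation. A solid brown frame runs around the edge of the second image, with the content slightly shrunk inside it.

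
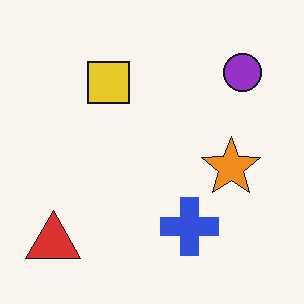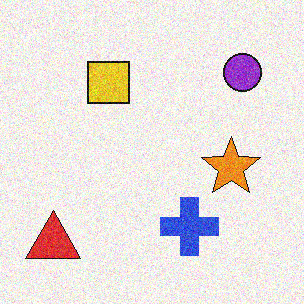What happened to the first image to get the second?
The second image is the first degraded with visible gaussian noise.

Random speckle covers the whole image, including the flat background.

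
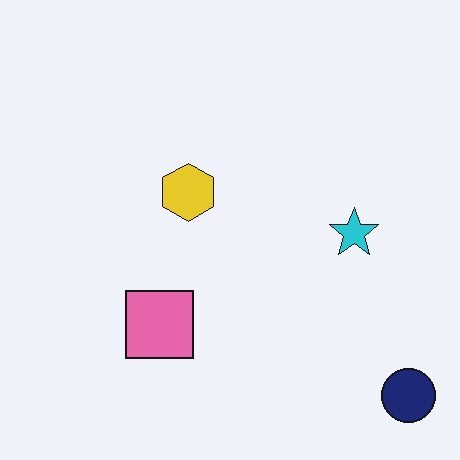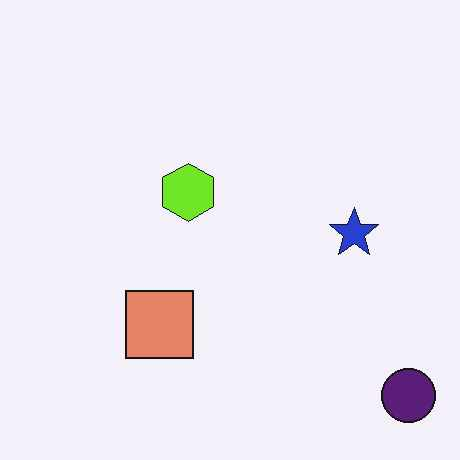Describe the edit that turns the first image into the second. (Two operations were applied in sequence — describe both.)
The image was hue-shifted by a small amount, then given moderate JPEG compression.

Every shape's color has rotated by the same amount around the hue wheel — a uniform hue shift. Blocky 8×8 compression artifacts appear around shape edges and the flat background shows ringing — characteristic JPEG degradation.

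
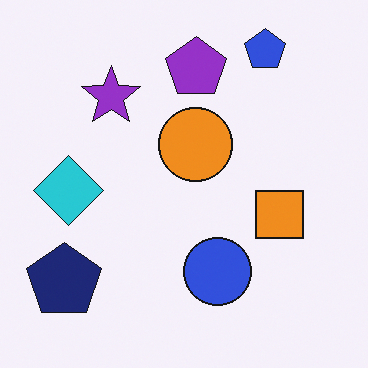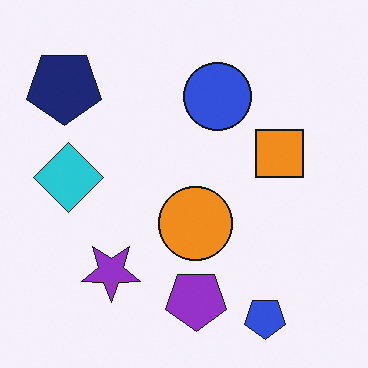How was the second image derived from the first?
The transformation is: flipped vertically (top ↔ bottom).

The blue pentagon is in the top-right of the first image and the bottom-right of the second — shapes on opposite sides of the horizontal midline have swapped in a mirror flip.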